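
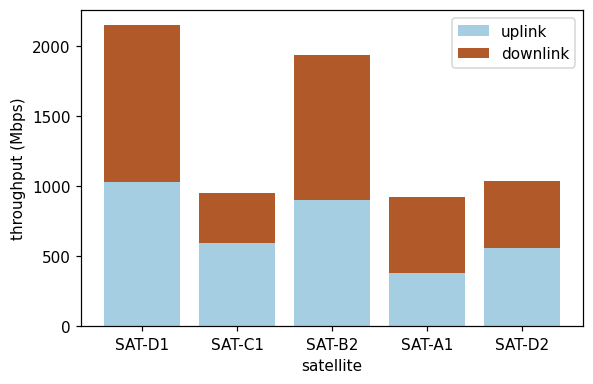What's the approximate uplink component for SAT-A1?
uplink top ≈ 400, bottom ≈ 0; segment ≈ 400.

≈ 400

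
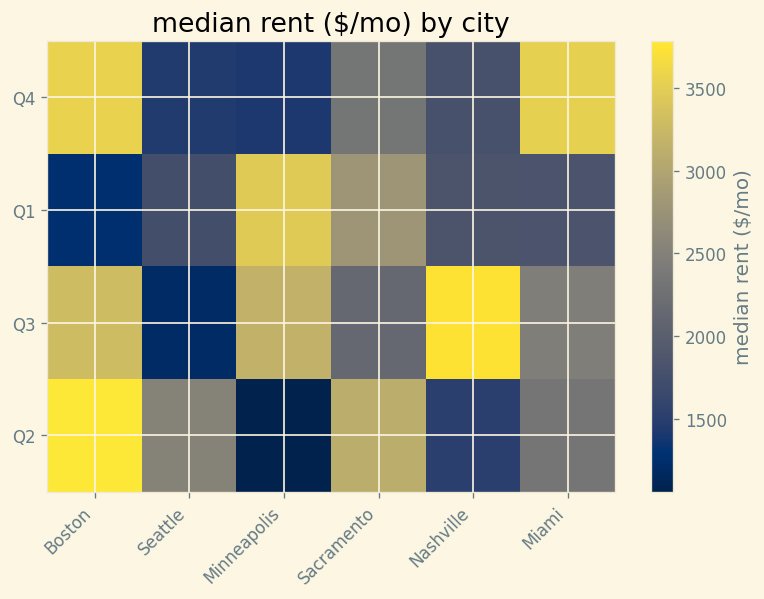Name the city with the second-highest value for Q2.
Sacramento

Top 3 for Q2: Boston ≈ 4000, Sacramento ≈ 3000, Seattle ≈ 2500.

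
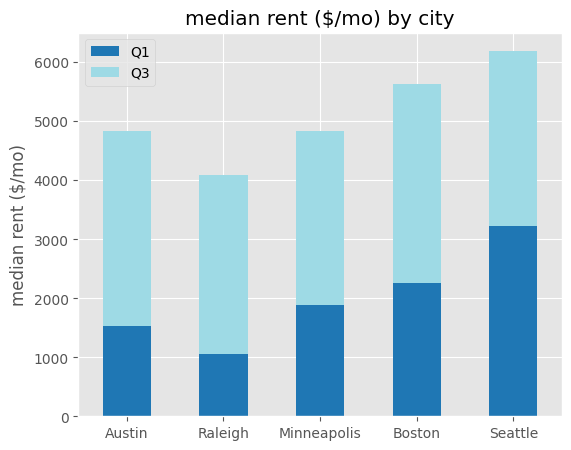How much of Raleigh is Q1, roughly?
≈ 1000

Q1 top ≈ 1000, bottom ≈ 0; segment ≈ 1000.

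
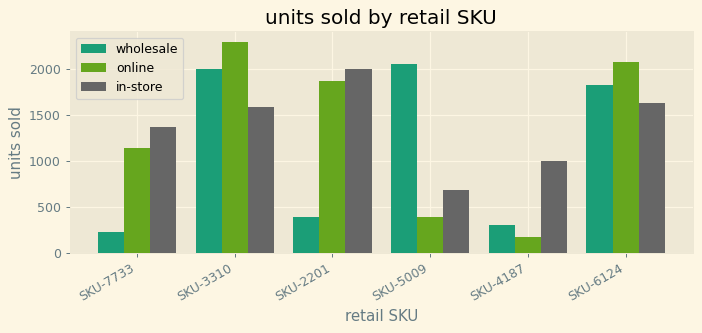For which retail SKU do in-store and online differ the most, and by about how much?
SKU-4187: in-store ≈ 1000, online ≈ 200 → gap ≈ 800. Next-largest (SKU-3310) is only ≈ 600.

SKU-4187, ≈ 800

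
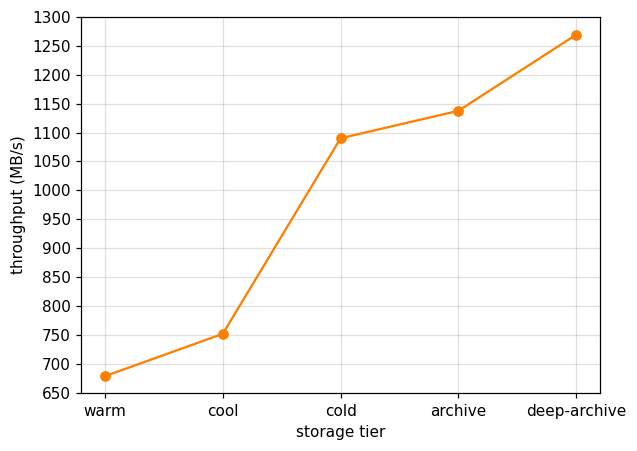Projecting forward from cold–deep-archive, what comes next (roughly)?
≈ 1325

Last three: 1100, 1150, 1250 → slope ≈ 75/step → next ≈ 1325.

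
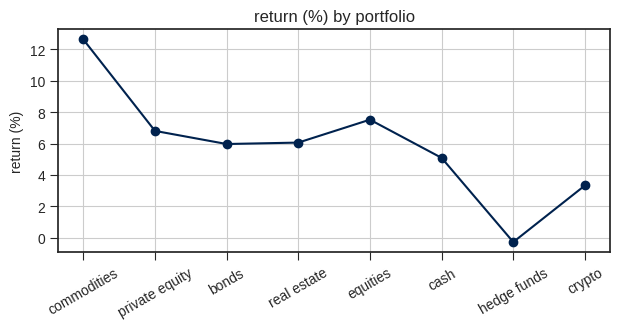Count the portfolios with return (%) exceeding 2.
7

Above 2: commodities, private equity, bonds, real estate, equities, cash, crypto.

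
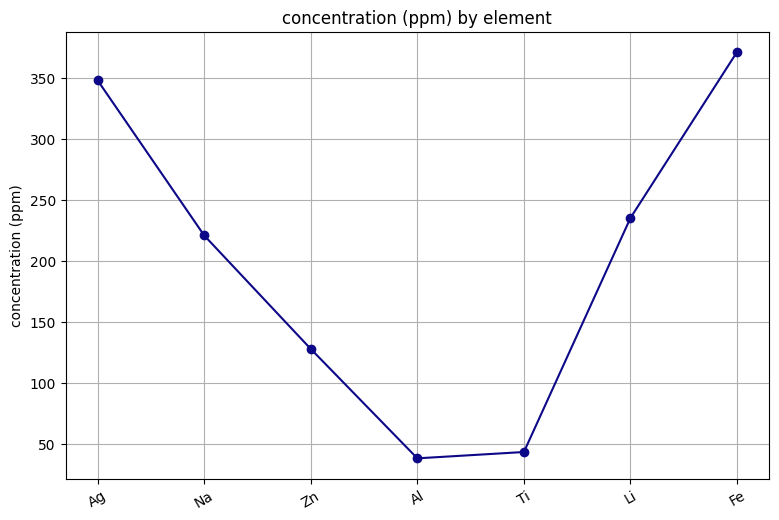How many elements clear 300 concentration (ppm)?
2

Above 300: Ag, Fe.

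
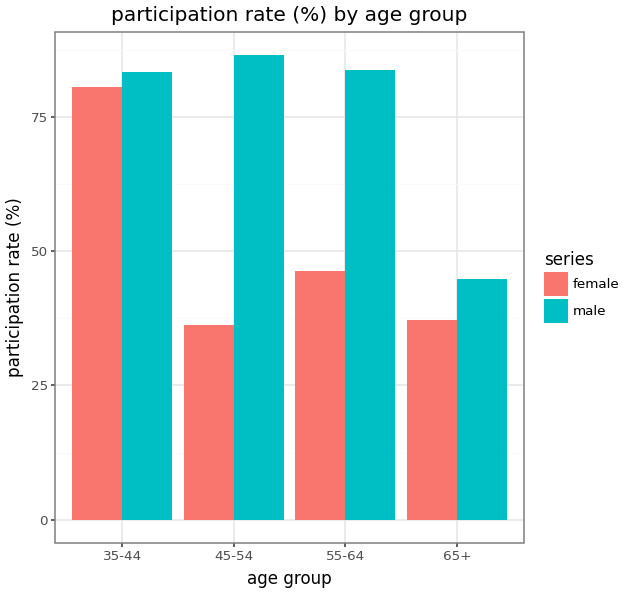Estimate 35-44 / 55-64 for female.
35-44 ≈ 80, 55-64 ≈ 50; 80/50 ≈ 1.6.

≈ 1.6×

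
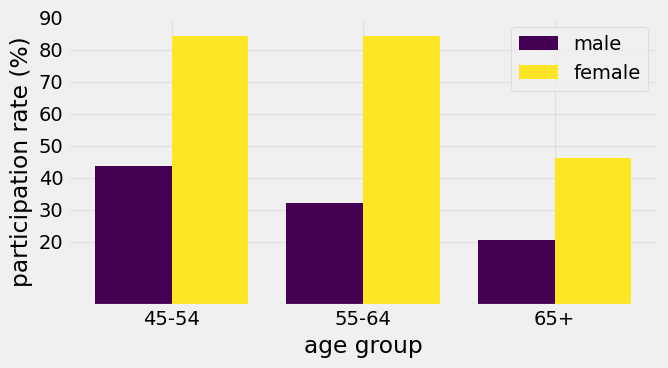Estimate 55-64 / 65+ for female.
55-64 ≈ 80, 65+ ≈ 50; 80/50 ≈ 1.6.

≈ 1.6×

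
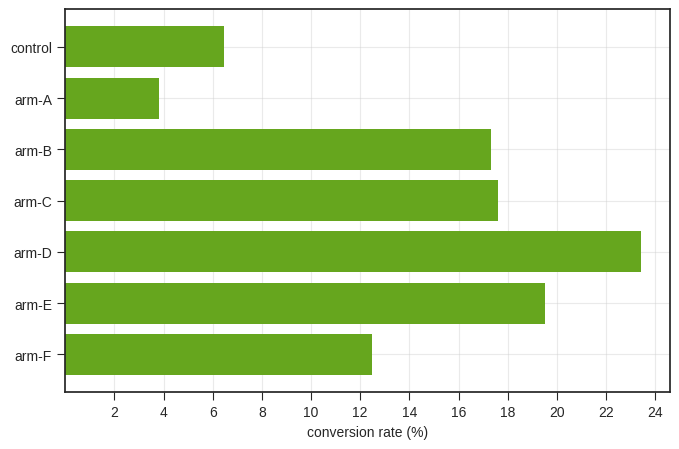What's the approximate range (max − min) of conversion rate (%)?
≈ 20

Max arm-D ≈ 24, min arm-A ≈ 4; range ≈ 20.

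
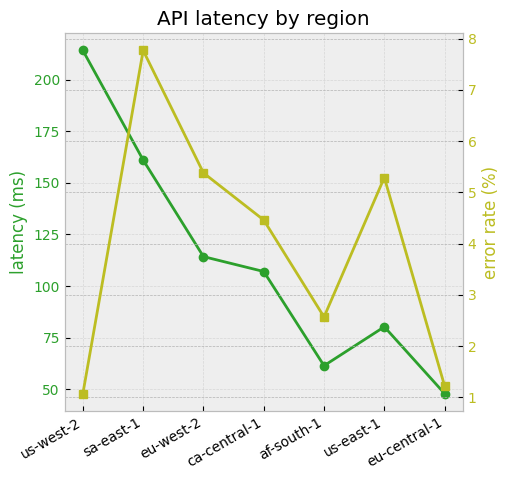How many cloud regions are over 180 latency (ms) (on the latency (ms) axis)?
Above 180: us-west-2.

1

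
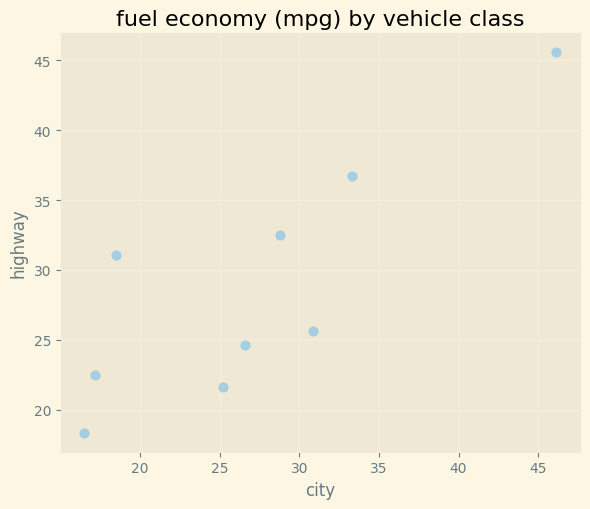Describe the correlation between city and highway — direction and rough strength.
Points are positively correlated; strong (|r| ≈ 0.8).

positive, strong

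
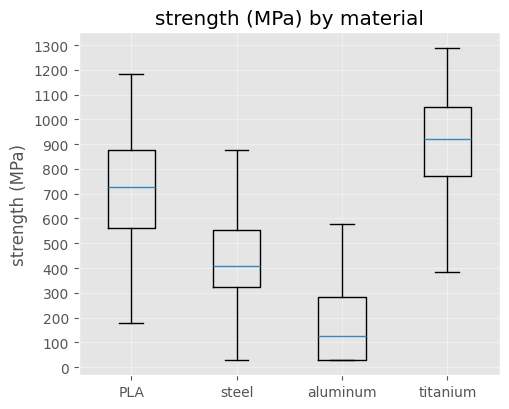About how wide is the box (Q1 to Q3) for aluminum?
≈ 300

Q3 ≈ 300, Q1 ≈ 0; IQR ≈ 300.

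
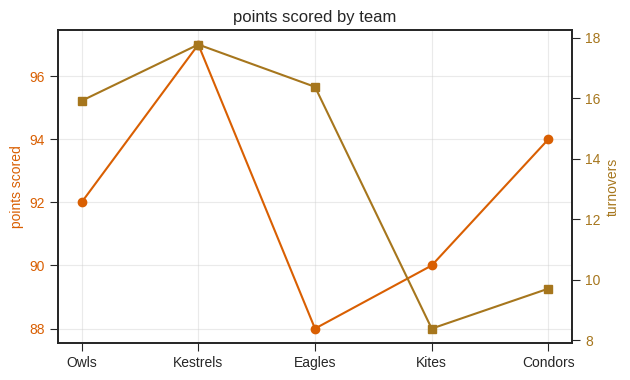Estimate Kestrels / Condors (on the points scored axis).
Kestrels ≈ 97, Condors ≈ 94; 97/94 ≈ 1.03.

≈ 1.03×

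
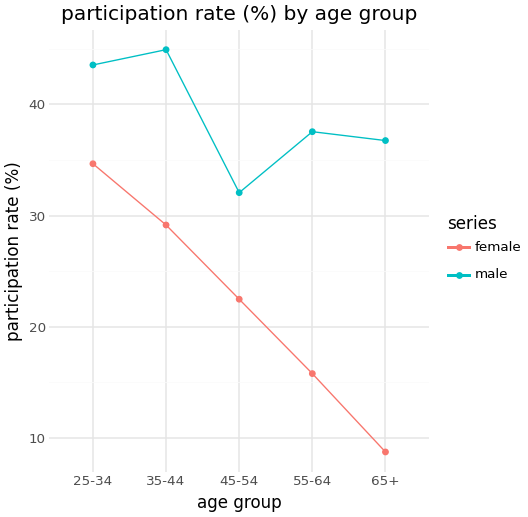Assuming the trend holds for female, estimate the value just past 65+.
Last three: 20, 15, 10 → slope ≈ -5/step → next ≈ 5.

≈ 5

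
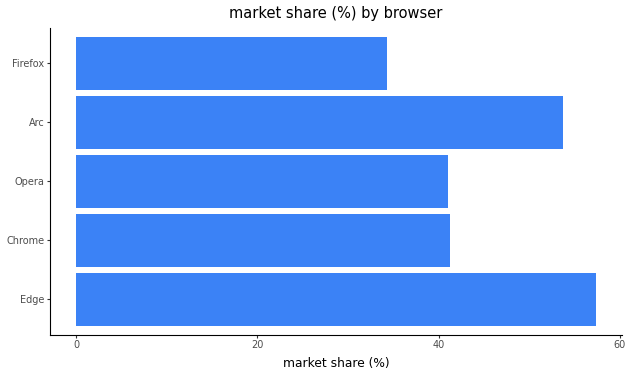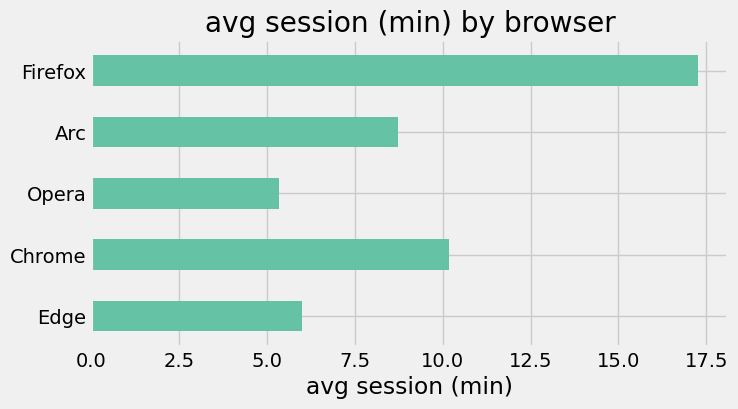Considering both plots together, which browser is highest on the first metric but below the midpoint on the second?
Chart 2 median avg session (min) ≈ 8; below-median browsers: Edge, Opera. Among those, Edge has the highest market share (%) (≈ 60).

Edge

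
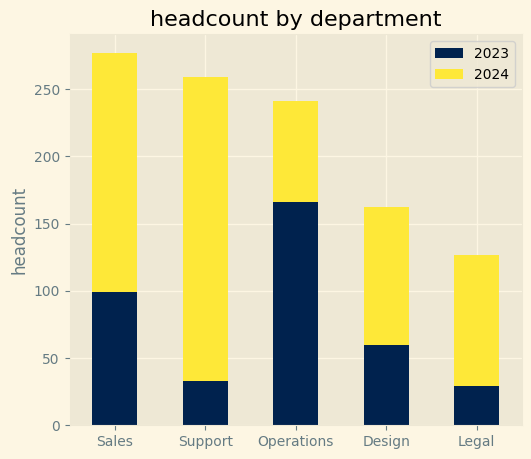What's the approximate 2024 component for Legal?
≈ 100

2024 top ≈ 125, bottom ≈ 25; segment ≈ 100.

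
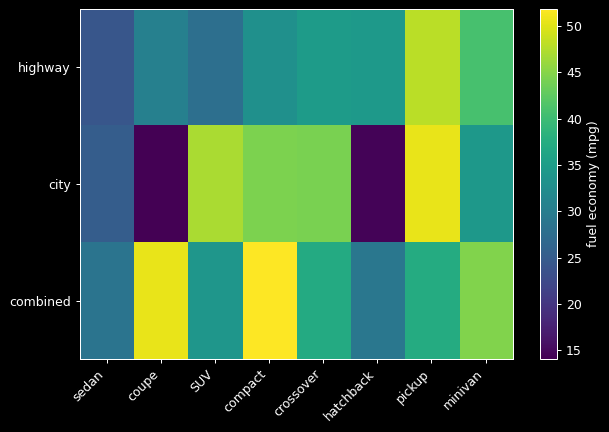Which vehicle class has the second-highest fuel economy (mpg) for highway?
minivan

Top 3 for highway: pickup ≈ 50, minivan ≈ 40, crossover ≈ 35.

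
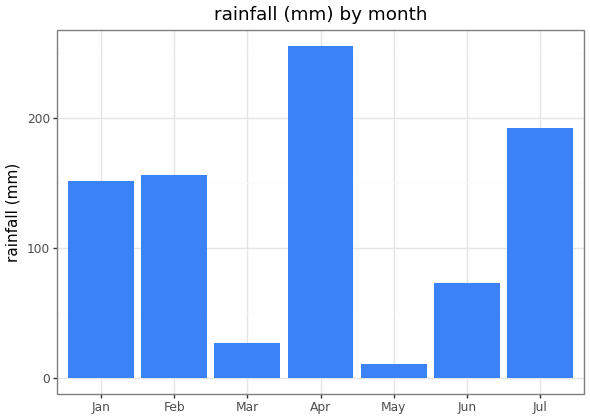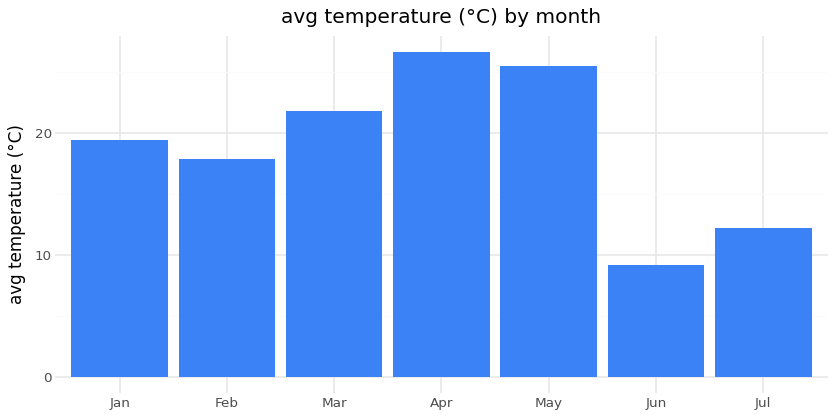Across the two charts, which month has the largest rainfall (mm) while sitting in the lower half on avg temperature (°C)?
Jul

Chart 2 median avg temperature (°C) ≈ 20; below-median months: Feb, Jun, Jul. Among those, Jul has the highest rainfall (mm) (≈ 200).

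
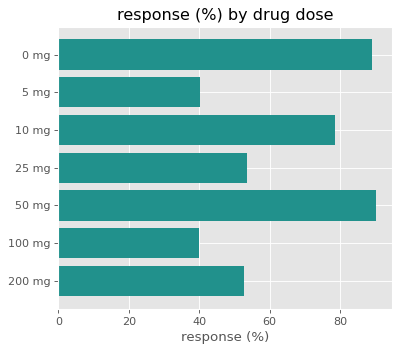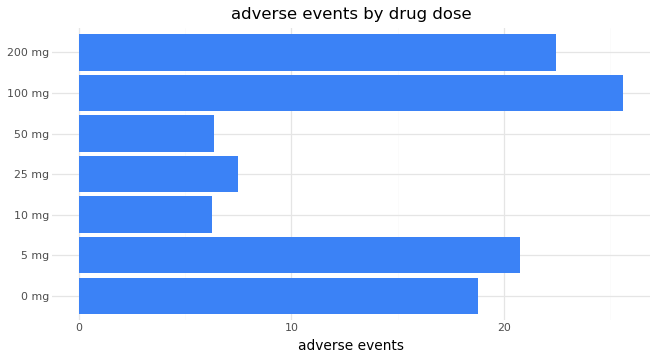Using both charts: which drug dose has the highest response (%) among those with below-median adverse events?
Chart 2 median adverse events ≈ 20; below-median drug doses: 10 mg, 25 mg, 50 mg. Among those, 50 mg has the highest response (%) (≈ 90).

50 mg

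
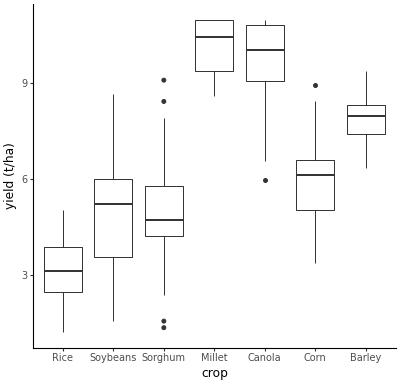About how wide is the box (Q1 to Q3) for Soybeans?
Q3 ≈ 6, Q1 ≈ 4; IQR ≈ 2.

≈ 2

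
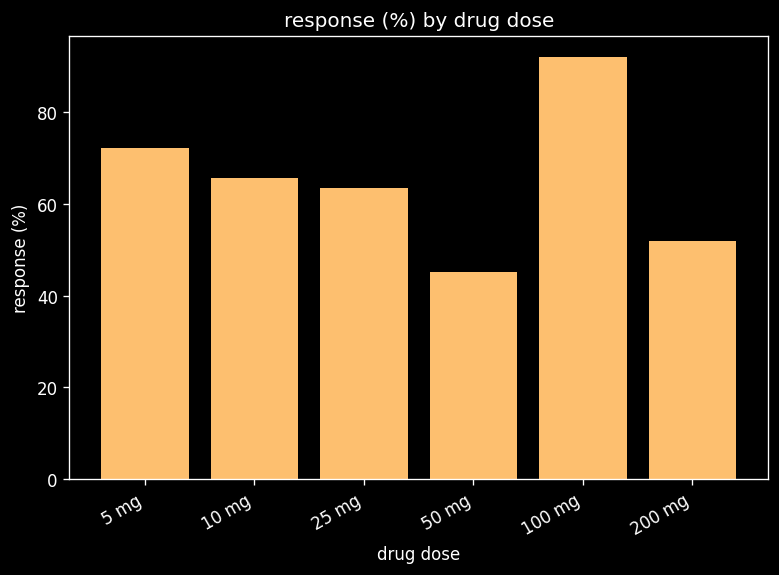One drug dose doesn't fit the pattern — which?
100 mg ≈ 90; the rest sit between ≈ 50 and ≈ 70.

100 mg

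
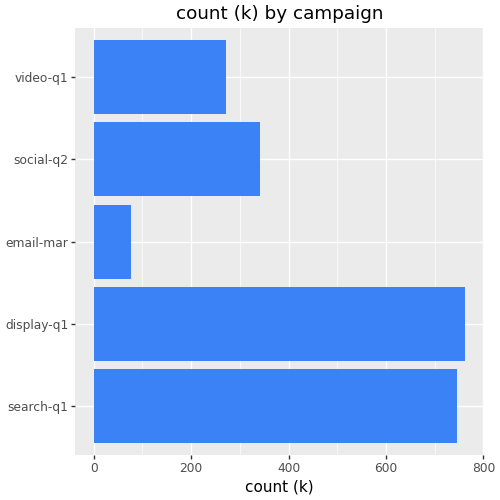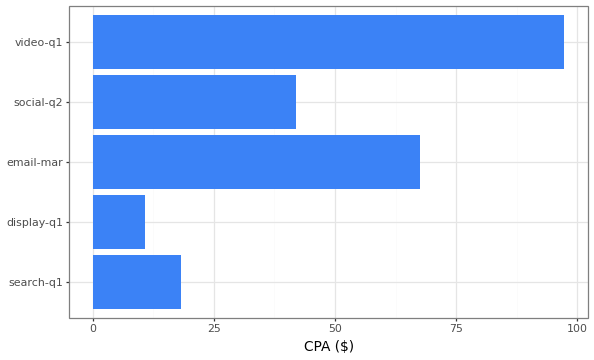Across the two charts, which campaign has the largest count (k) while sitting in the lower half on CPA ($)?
display-q1

Chart 2 median CPA ($) ≈ 40; below-median campaigns: search-q1, display-q1. Among those, display-q1 has the highest count (k) (≈ 800).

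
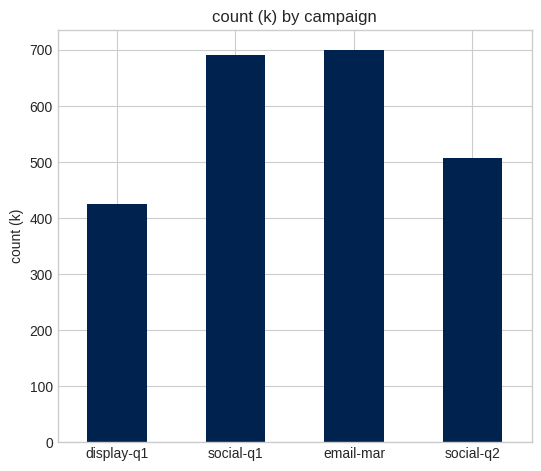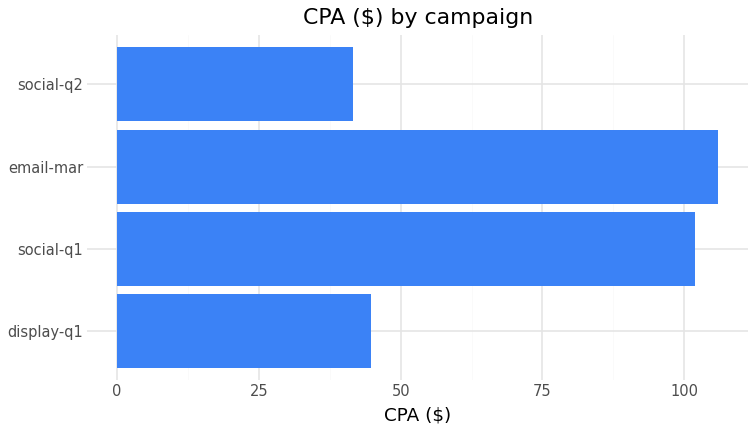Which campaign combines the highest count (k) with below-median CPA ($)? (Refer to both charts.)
social-q2

Chart 2 median CPA ($) ≈ 70; below-median campaigns: display-q1, social-q2. Among those, social-q2 has the highest count (k) (≈ 500).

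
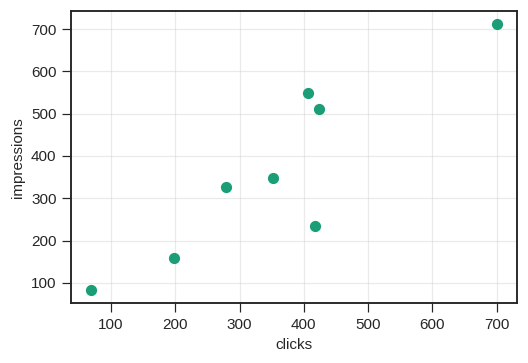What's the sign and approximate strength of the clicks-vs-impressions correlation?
positive, strong

Points are positively correlated; strong (|r| ≈ 0.9).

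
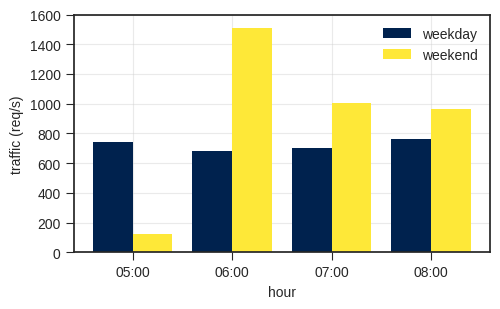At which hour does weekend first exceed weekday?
05:00: weekend ≈ 200 vs weekday ≈ 800 (not yet); 06:00: weekend ≈ 1600 vs weekday ≈ 600 (first crossover).

06:00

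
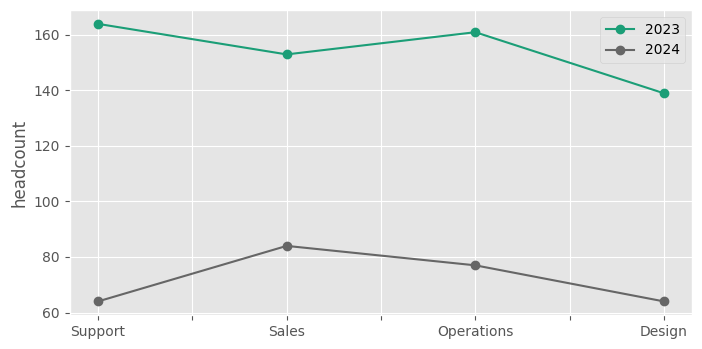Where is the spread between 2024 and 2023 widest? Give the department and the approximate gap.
Support: 2024 ≈ 60, 2023 ≈ 160 → gap ≈ 100. Next-largest (Operations) is only ≈ 80.

Support, ≈ 100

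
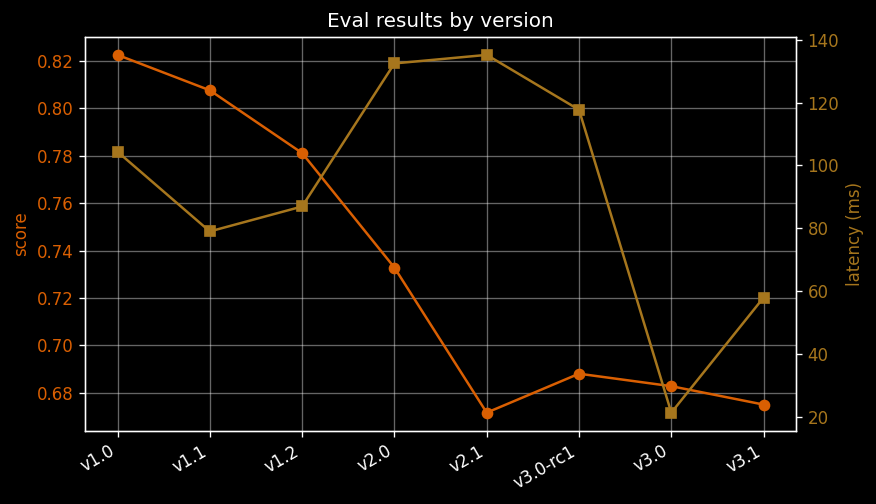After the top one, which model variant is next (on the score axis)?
Top 3 (on the score axis): v1.0 ≈ 0.82, v1.1 ≈ 0.80, v1.2 ≈ 0.78.

v1.1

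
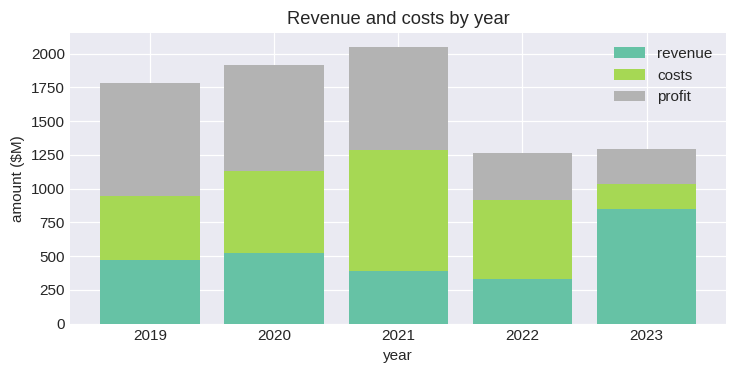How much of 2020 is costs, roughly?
costs top ≈ 1200, bottom ≈ 600; segment ≈ 600.

≈ 600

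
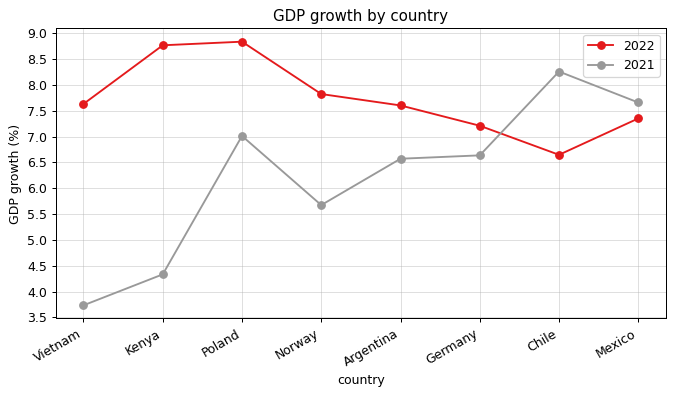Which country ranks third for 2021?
Poland

Top 4 for 2021: Chile ≈ 8.5, Mexico ≈ 7.5, Poland ≈ 7.0, Germany ≈ 6.5.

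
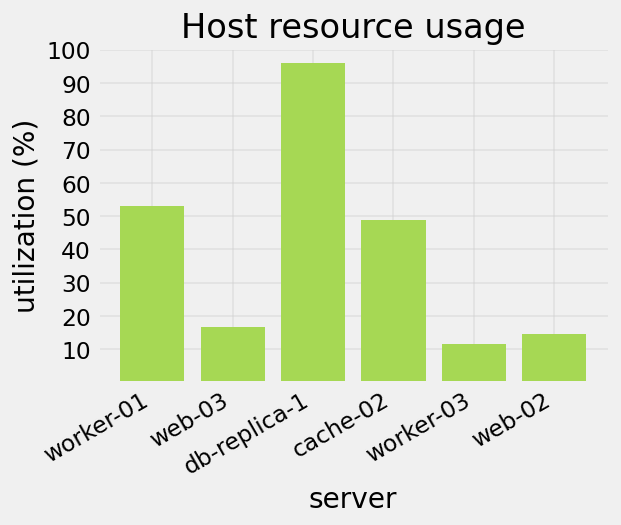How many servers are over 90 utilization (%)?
1

Above 90: db-replica-1.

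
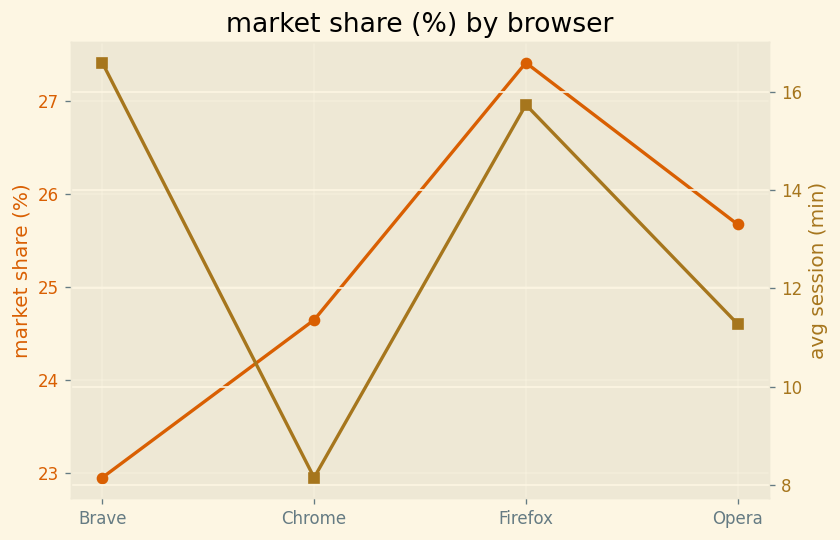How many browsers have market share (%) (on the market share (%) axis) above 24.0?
Above 24.0: Chrome, Firefox, Opera.

3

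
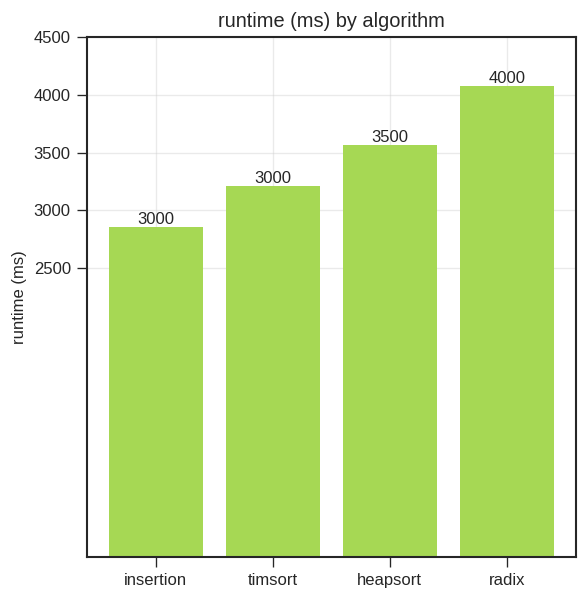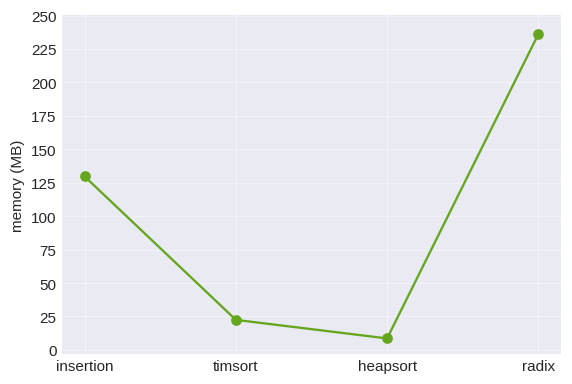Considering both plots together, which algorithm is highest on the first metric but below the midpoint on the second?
heapsort

Chart 2 median memory (MB) ≈ 75; below-median algorithms: timsort, heapsort. Among those, heapsort has the highest runtime (ms) (≈ 3500).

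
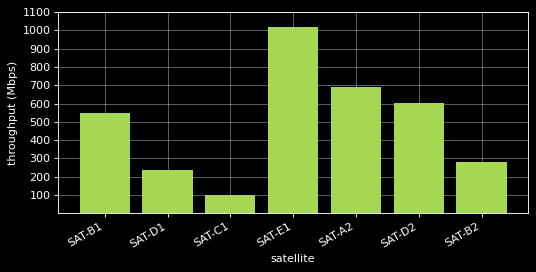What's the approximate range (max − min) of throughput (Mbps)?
Max SAT-E1 ≈ 1000, min SAT-C1 ≈ 100; range ≈ 900.

≈ 900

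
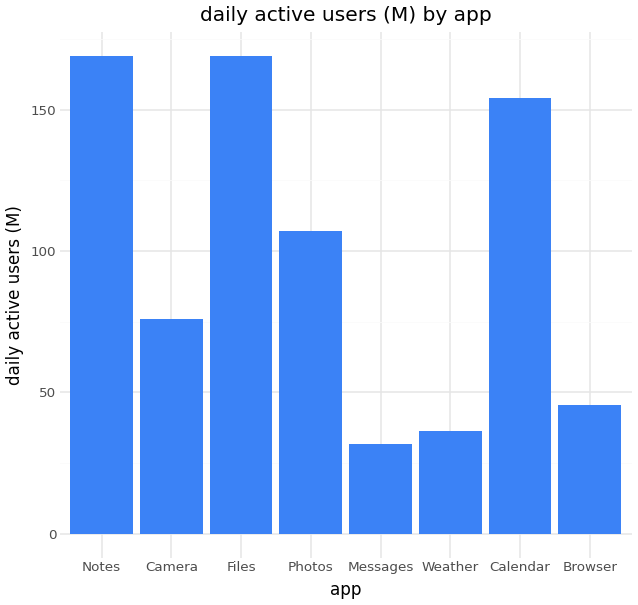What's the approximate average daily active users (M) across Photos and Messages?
≈ 70

(100 + 40) / 2 ≈ 70.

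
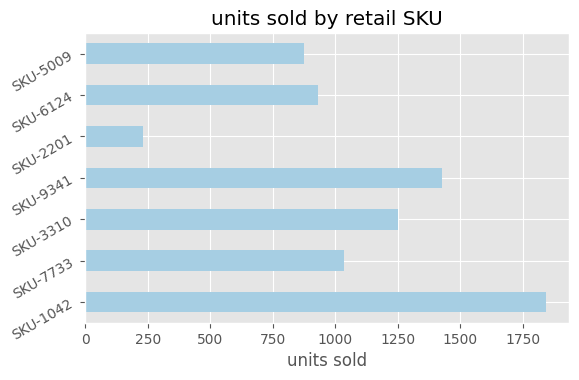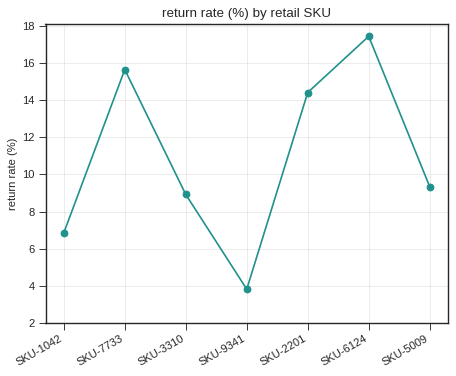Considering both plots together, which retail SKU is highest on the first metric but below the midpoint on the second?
Chart 2 median return rate (%) ≈ 10; below-median retail SKUs: SKU-1042, SKU-3310, SKU-9341. Among those, SKU-1042 has the highest units sold (≈ 1800).

SKU-1042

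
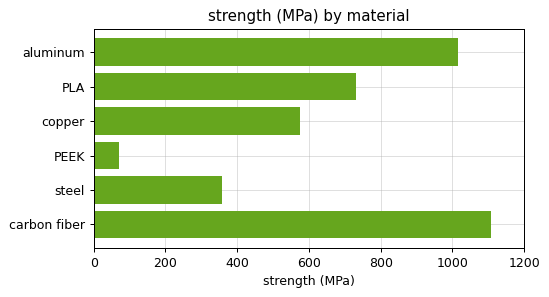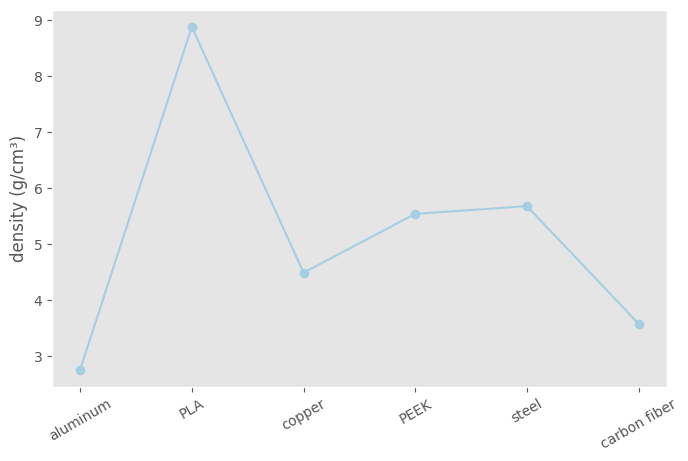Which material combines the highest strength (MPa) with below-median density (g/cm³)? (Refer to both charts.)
carbon fiber

Chart 2 median density (g/cm³) ≈ 5; below-median materials: aluminum, copper, carbon fiber. Among those, carbon fiber has the highest strength (MPa) (≈ 1200).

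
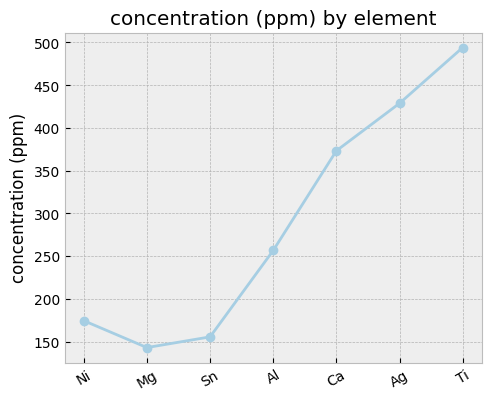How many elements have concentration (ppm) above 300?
3

Above 300: Ca, Ag, Ti.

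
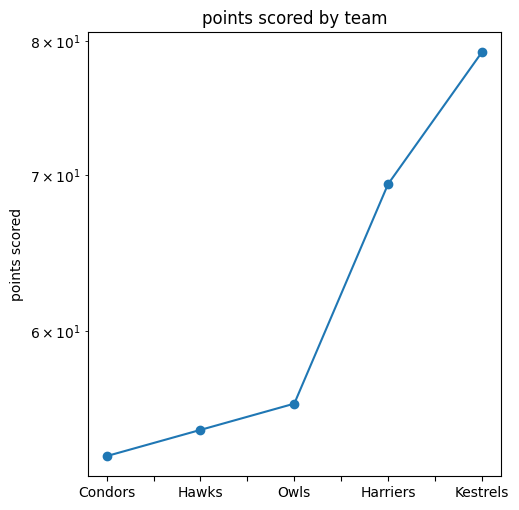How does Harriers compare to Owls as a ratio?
≈ 1.27×

Harriers ≈ 70, Owls ≈ 55; 70/55 ≈ 1.27.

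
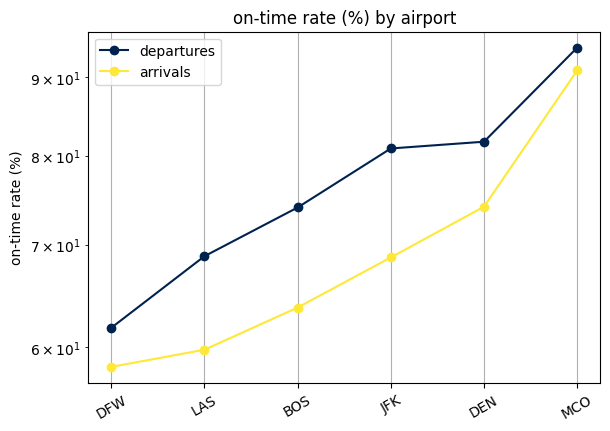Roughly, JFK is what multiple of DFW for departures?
≈ 1.33×

JFK ≈ 80, DFW ≈ 60; 80/60 ≈ 1.33.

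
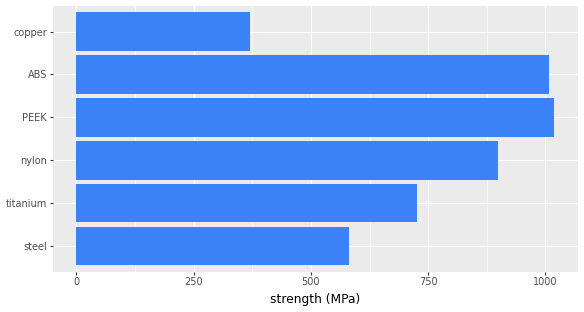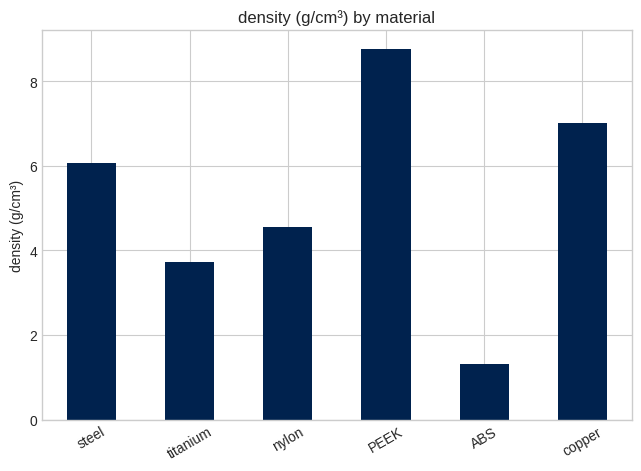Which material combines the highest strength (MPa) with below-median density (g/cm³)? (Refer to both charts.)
ABS

Chart 2 median density (g/cm³) ≈ 5; below-median materials: titanium, nylon, ABS. Among those, ABS has the highest strength (MPa) (≈ 1000).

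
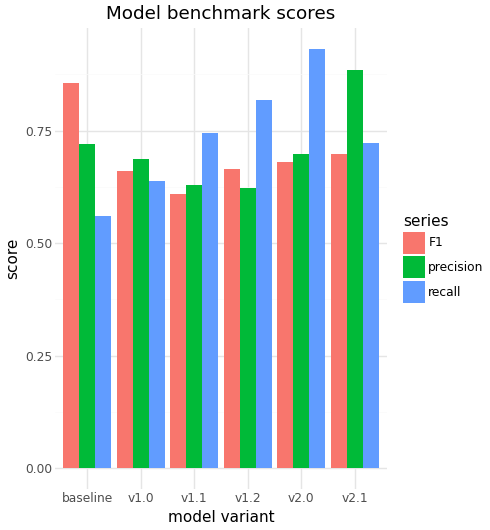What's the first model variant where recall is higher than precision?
v1.1

v1.0: recall ≈ 0.6 vs precision ≈ 0.7 (not yet); v1.1: recall ≈ 0.7 vs precision ≈ 0.6 (first crossover).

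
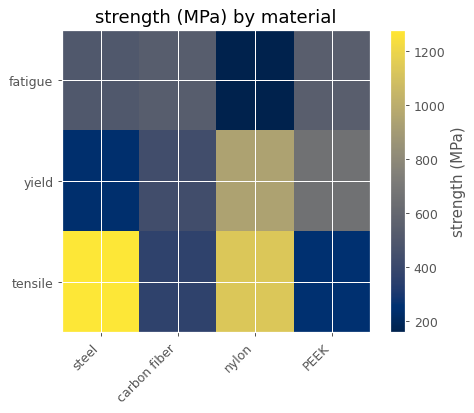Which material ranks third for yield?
Top 4 for yield: nylon ≈ 900, PEEK ≈ 700, carbon fiber ≈ 400, steel ≈ 200.

carbon fiber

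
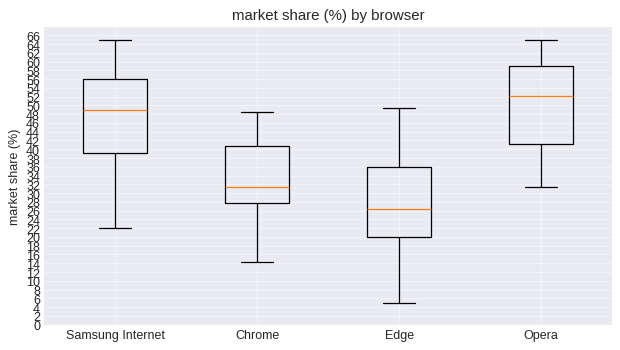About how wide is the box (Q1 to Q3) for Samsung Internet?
Q3 ≈ 56, Q1 ≈ 40; IQR ≈ 16.

≈ 16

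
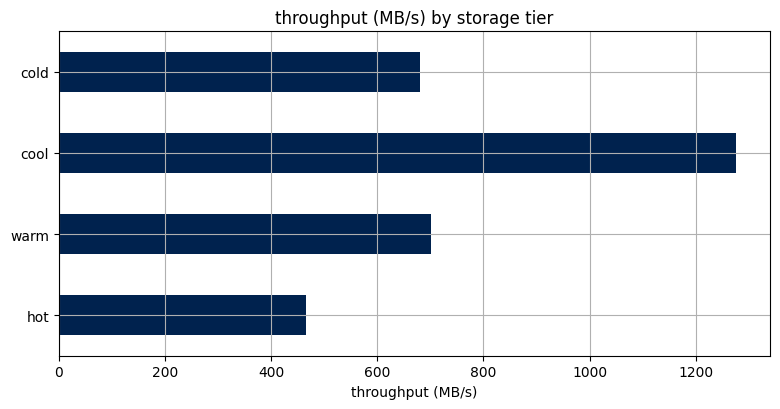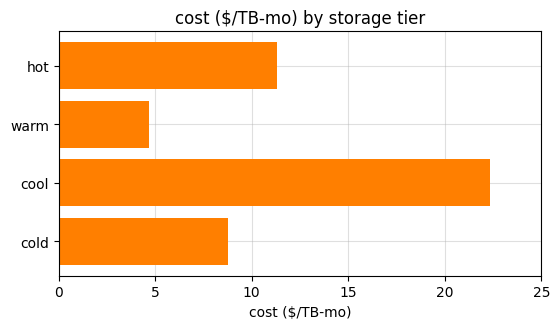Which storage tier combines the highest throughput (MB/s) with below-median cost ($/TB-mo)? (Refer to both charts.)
warm

Chart 2 median cost ($/TB-mo) ≈ 10; below-median storage tiers: warm, cold. Among those, warm has the highest throughput (MB/s) (≈ 800).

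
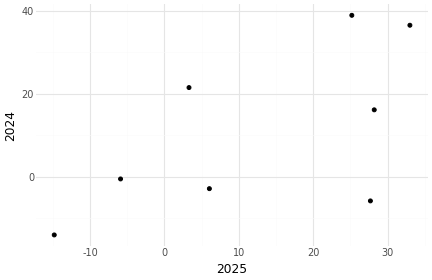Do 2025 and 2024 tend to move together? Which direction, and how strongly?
positive, moderate

Points are positively correlated; moderate (|r| ≈ 0.6).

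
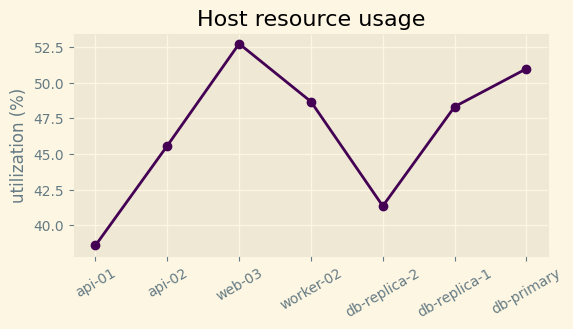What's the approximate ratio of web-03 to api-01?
≈ 1.37×

web-03 ≈ 52, api-01 ≈ 38; 52/38 ≈ 1.37.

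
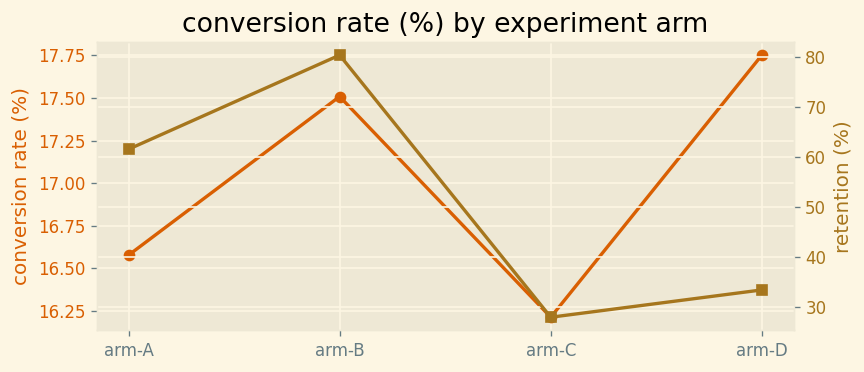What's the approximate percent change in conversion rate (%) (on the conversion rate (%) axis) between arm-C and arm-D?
arm-C ≈ 16.2, arm-D ≈ 17.8; (17.8 − 16.2) / 16.2 ≈ +9.9%.

≈ +9.9%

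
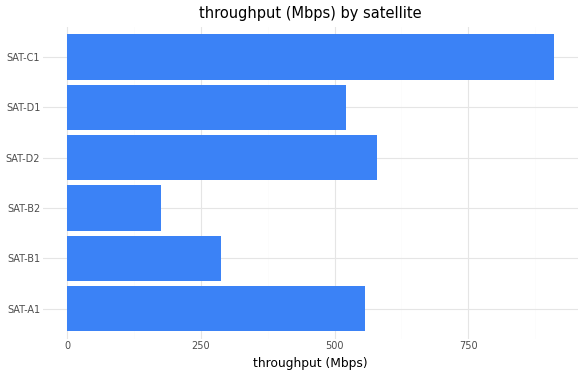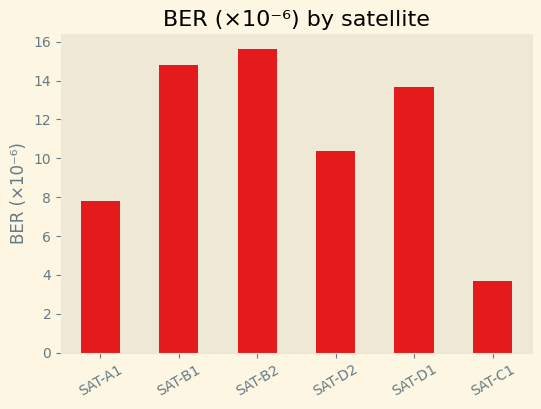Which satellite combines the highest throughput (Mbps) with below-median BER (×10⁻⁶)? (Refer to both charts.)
SAT-C1

Chart 2 median BER (×10⁻⁶) ≈ 12; below-median satellites: SAT-A1, SAT-D2, SAT-C1. Among those, SAT-C1 has the highest throughput (Mbps) (≈ 900).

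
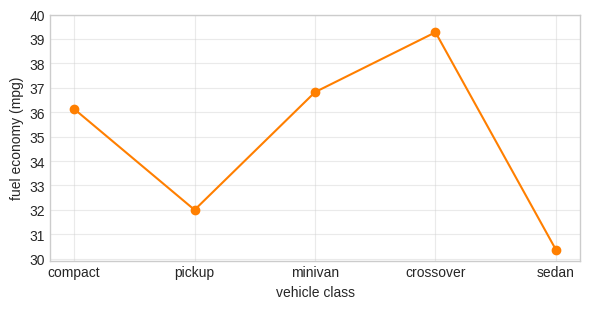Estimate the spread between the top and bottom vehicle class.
Max crossover ≈ 39, min sedan ≈ 30; range ≈ 9.

≈ 9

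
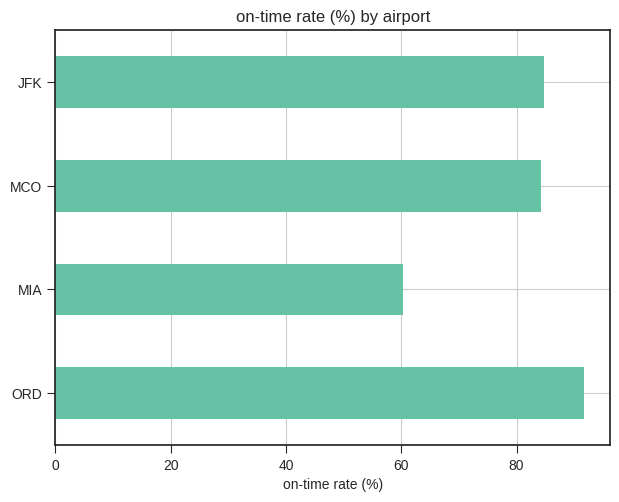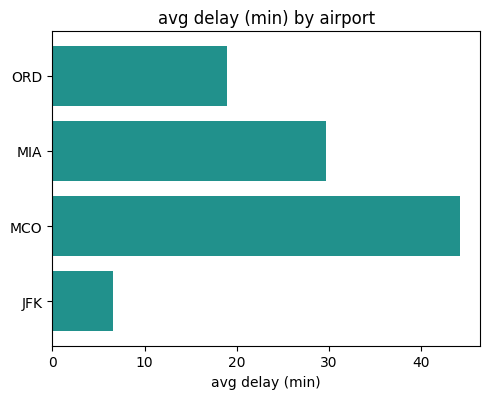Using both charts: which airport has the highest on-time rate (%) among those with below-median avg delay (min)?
ORD

Chart 2 median avg delay (min) ≈ 25; below-median airports: ORD, JFK. Among those, ORD has the highest on-time rate (%) (≈ 90).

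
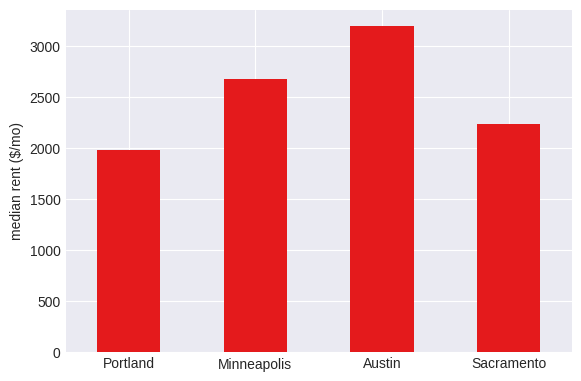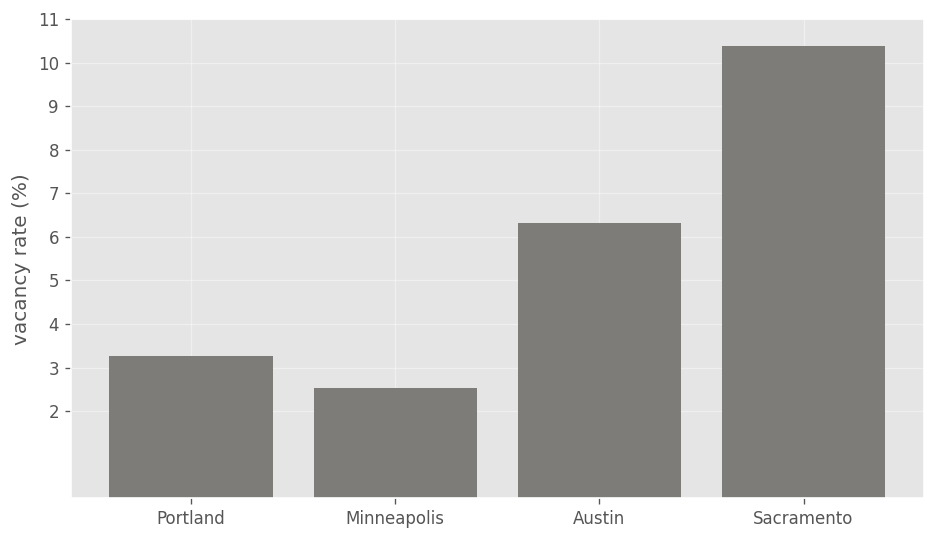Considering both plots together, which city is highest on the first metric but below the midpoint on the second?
Chart 2 median vacancy rate (%) ≈ 5; below-median cities: Portland, Minneapolis. Among those, Minneapolis has the highest median rent ($/mo) (≈ 2500).

Minneapolis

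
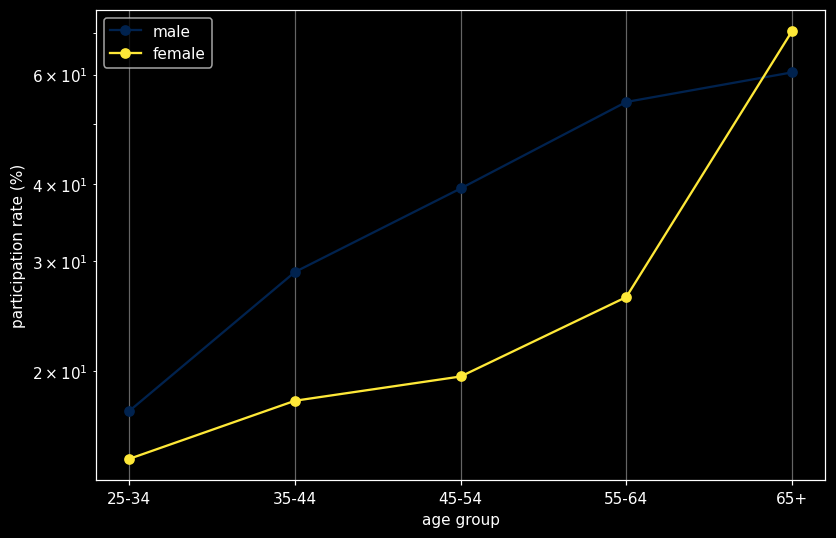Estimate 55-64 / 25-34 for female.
≈ 1.67×

55-64 ≈ 25, 25-34 ≈ 15; 25/15 ≈ 1.67.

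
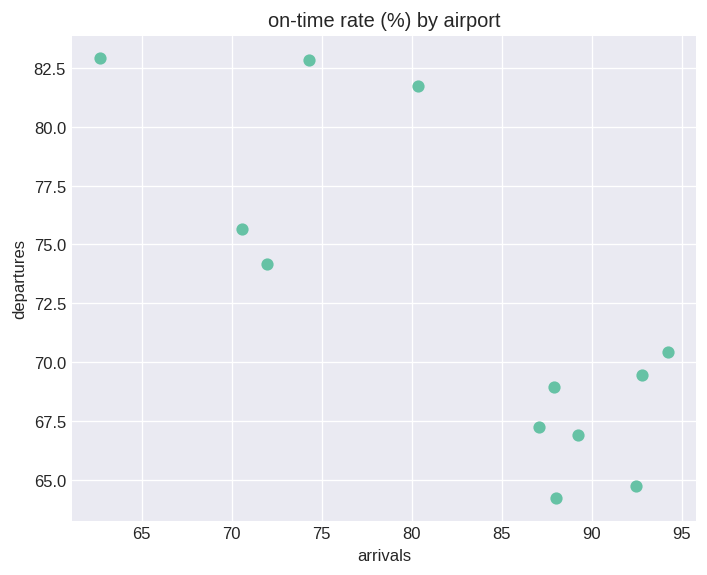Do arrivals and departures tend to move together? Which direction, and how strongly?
Points are negatively correlated; strong (|r| ≈ 0.8).

negative, strong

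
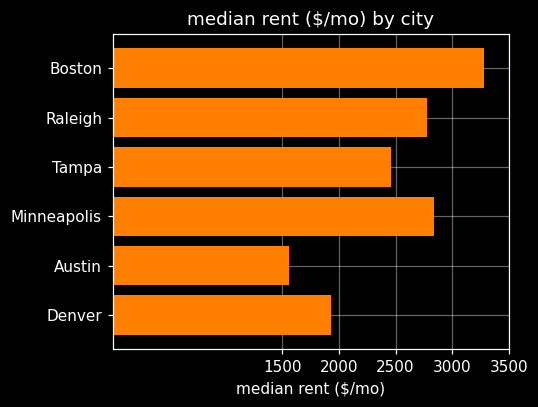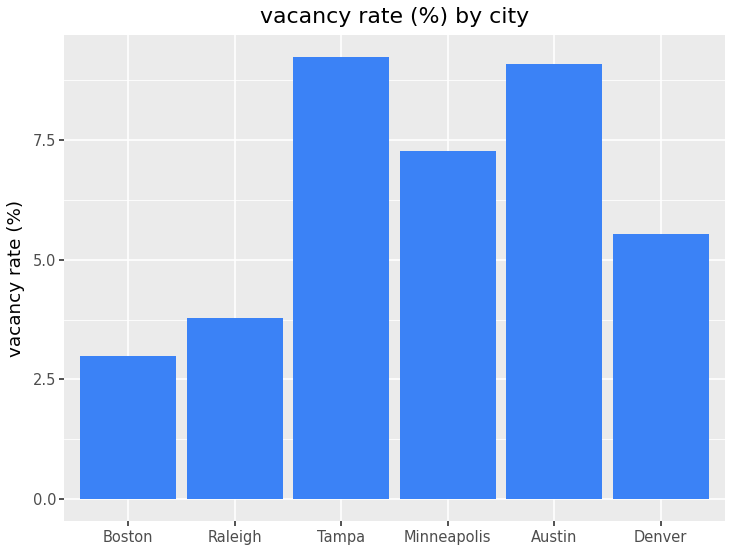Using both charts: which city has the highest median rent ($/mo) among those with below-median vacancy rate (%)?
Boston

Chart 2 median vacancy rate (%) ≈ 6; below-median cities: Boston, Raleigh, Denver. Among those, Boston has the highest median rent ($/mo) (≈ 3500).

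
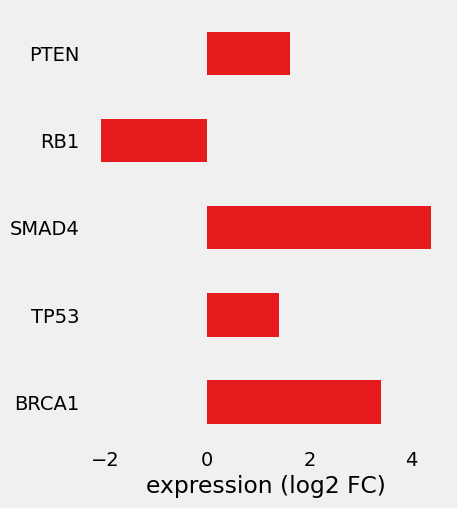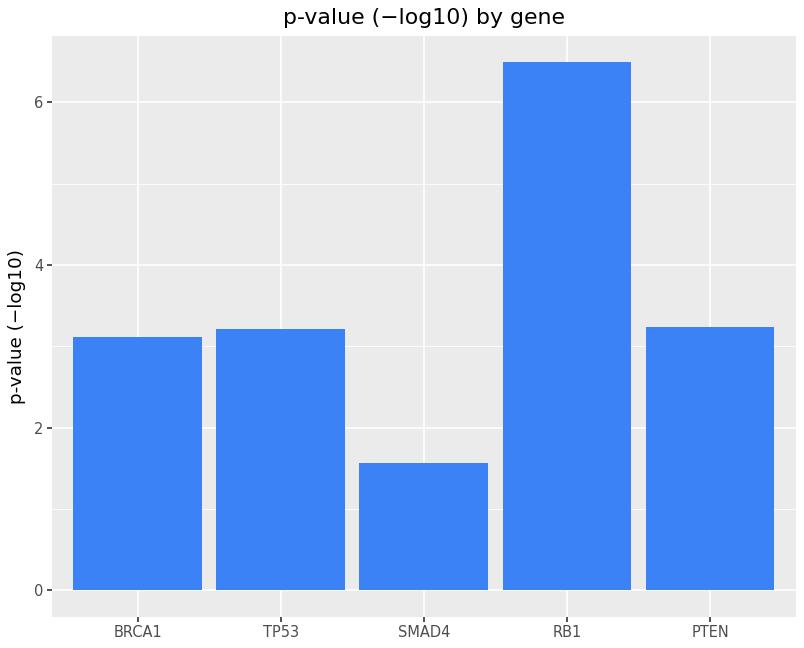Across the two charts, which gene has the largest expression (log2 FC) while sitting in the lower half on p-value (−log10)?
Chart 2 median p-value (−log10) ≈ 3; below-median genes: BRCA1, SMAD4. Among those, SMAD4 has the highest expression (log2 FC) (≈ 4.5).

SMAD4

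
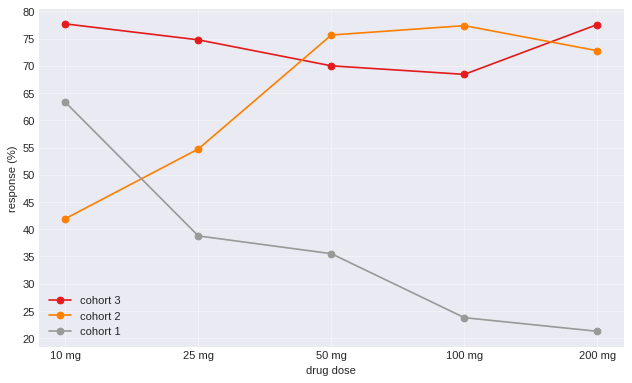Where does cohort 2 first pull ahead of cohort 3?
50 mg

25 mg: cohort 2 ≈ 55 vs cohort 3 ≈ 75 (not yet); 50 mg: cohort 2 ≈ 75 vs cohort 3 ≈ 70 (first crossover).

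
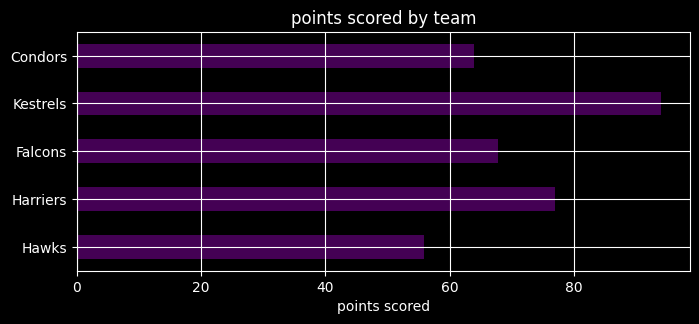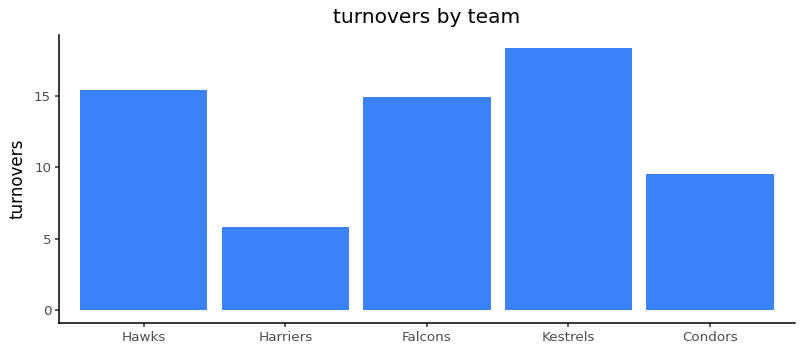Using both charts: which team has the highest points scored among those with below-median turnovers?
Chart 2 median turnovers ≈ 14; below-median teams: Harriers, Condors. Among those, Harriers has the highest points scored (≈ 80).

Harriers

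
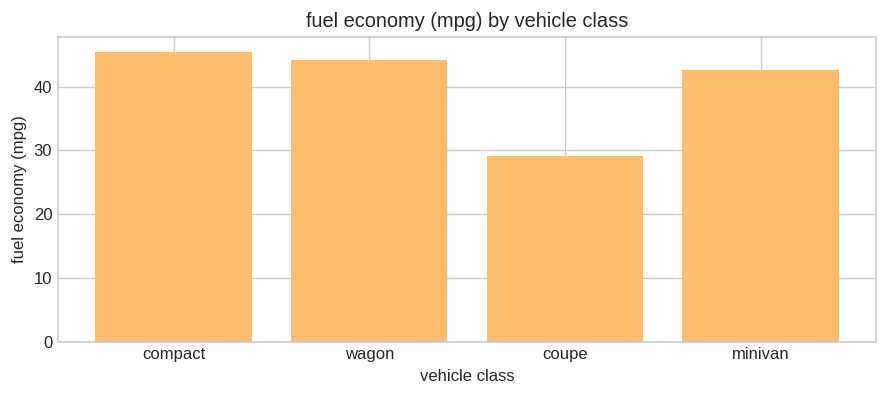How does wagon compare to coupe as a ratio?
≈ 1.5×

wagon ≈ 45, coupe ≈ 30; 45/30 ≈ 1.5.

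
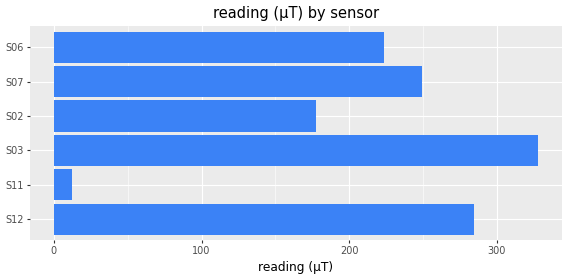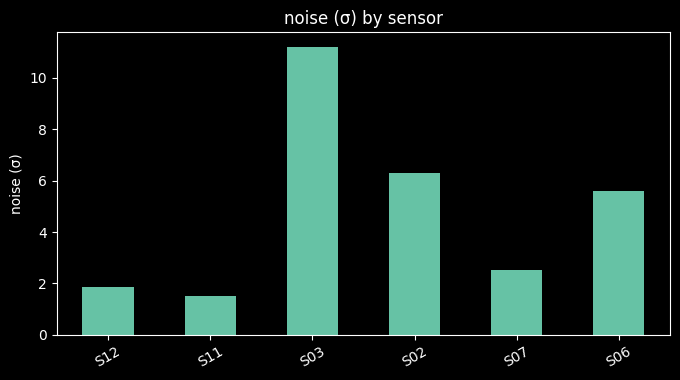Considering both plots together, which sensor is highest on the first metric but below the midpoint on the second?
Chart 2 median noise (σ) ≈ 4; below-median sensors: S12, S11, S07. Among those, S12 has the highest reading (µT) (≈ 300).

S12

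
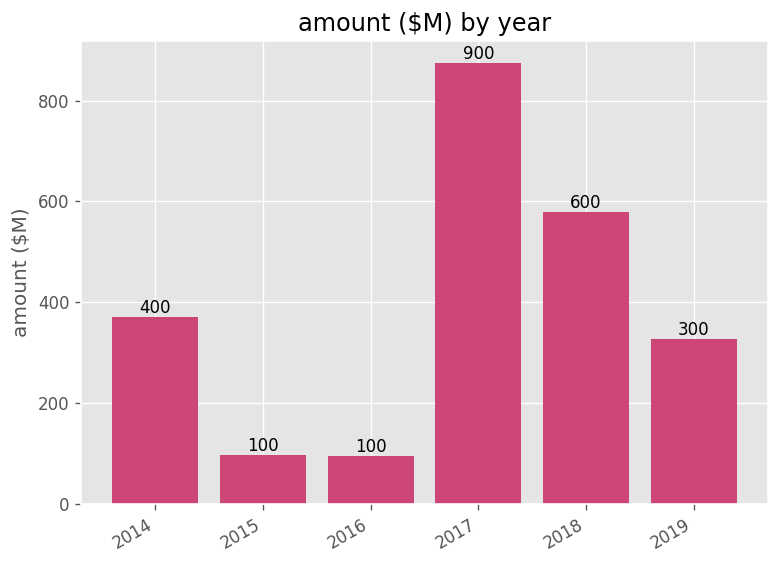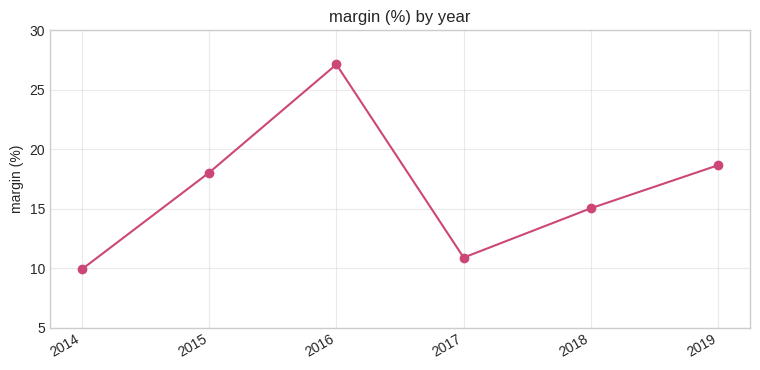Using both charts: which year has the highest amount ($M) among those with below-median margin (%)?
Chart 2 median margin (%) ≈ 15; below-median years: 2014, 2017, 2018. Among those, 2017 has the highest amount ($M) (≈ 900).

2017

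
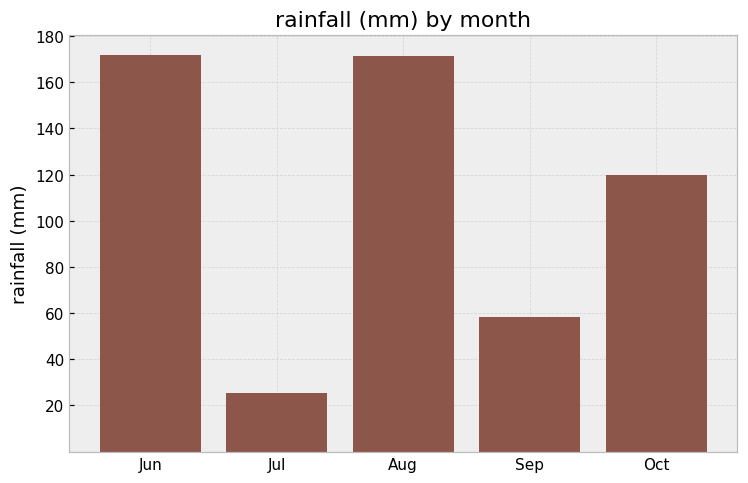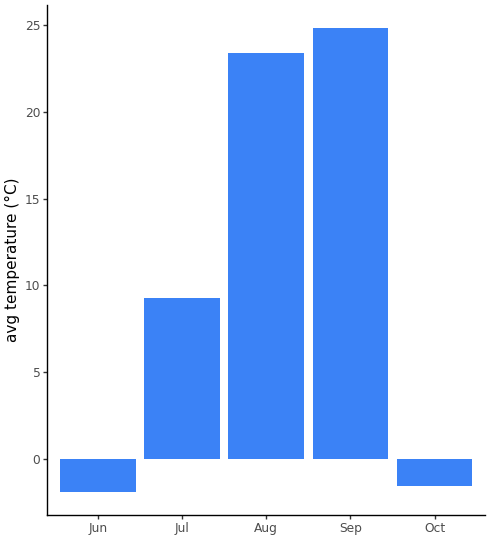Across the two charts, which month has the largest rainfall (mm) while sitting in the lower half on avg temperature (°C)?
Jun

Chart 2 median avg temperature (°C) ≈ 10; below-median months: Jun, Oct. Among those, Jun has the highest rainfall (mm) (≈ 180).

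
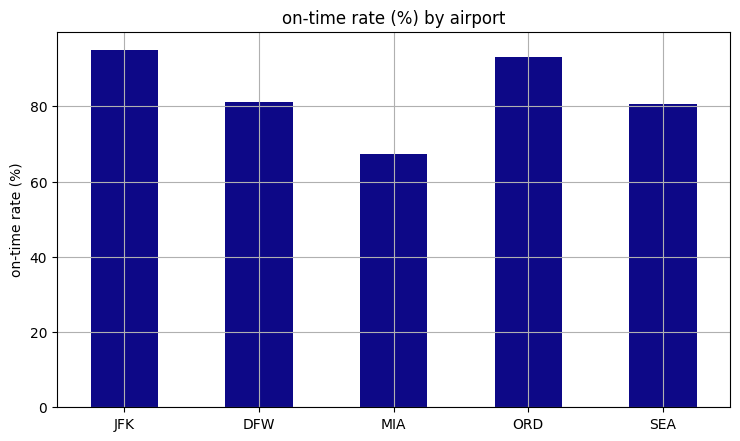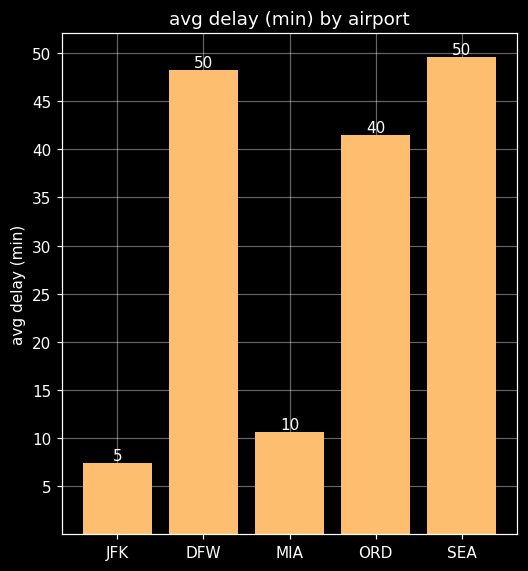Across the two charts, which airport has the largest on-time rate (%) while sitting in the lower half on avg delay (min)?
JFK

Chart 2 median avg delay (min) ≈ 40; below-median airports: JFK, MIA. Among those, JFK has the highest on-time rate (%) (≈ 100).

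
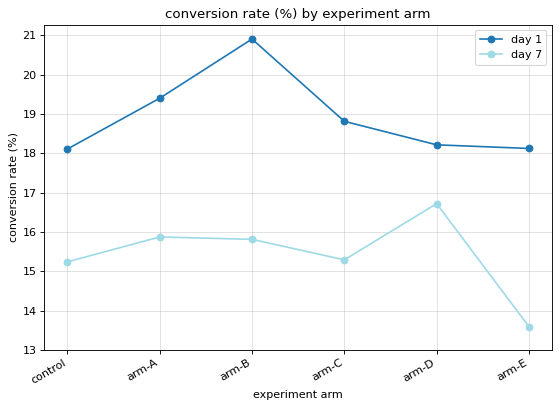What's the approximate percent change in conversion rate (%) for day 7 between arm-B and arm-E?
arm-B ≈ 16, arm-E ≈ 14; (14 − 16) / 16 ≈ -12.5%.

≈ -12.5%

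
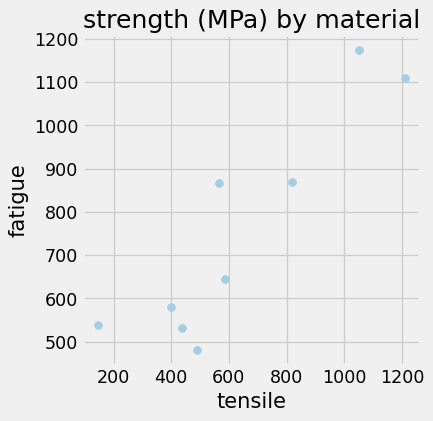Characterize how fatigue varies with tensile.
Points are positively correlated; strong (|r| ≈ 0.9).

positive, strong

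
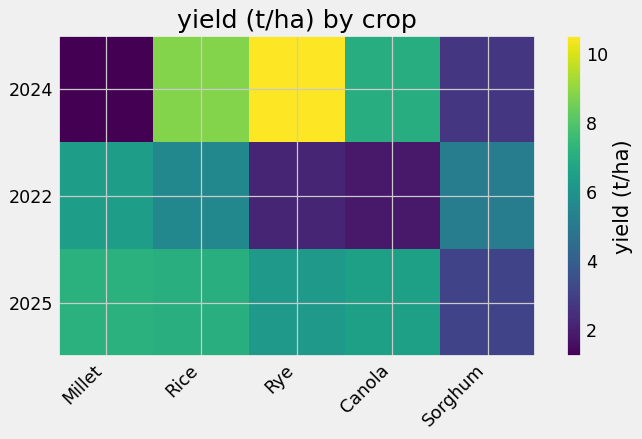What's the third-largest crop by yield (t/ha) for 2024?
Top 4 for 2024: Rye ≈ 11, Rice ≈ 9, Canola ≈ 7, Sorghum ≈ 3.

Canola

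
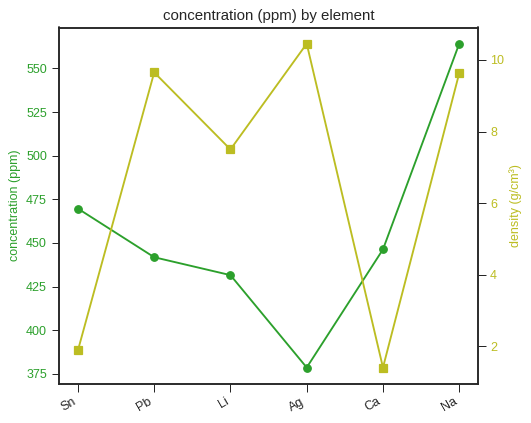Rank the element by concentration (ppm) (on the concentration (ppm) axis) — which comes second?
Top 3 (on the concentration (ppm) axis): Na ≈ 560, Sn ≈ 460, Ca ≈ 440.

Sn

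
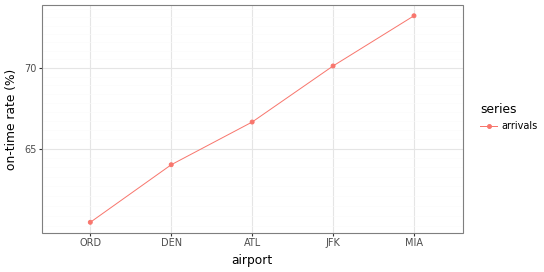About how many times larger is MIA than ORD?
≈ 1.23×

MIA ≈ 74, ORD ≈ 60; 74/60 ≈ 1.23.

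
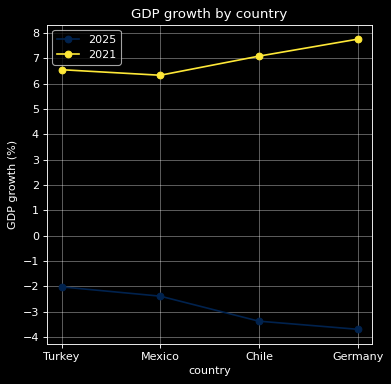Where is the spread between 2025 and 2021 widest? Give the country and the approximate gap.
Germany: 2025 ≈ -4, 2021 ≈ 8 → gap ≈ 12. Next-largest (Chile) is only ≈ 10.

Germany, ≈ 12 %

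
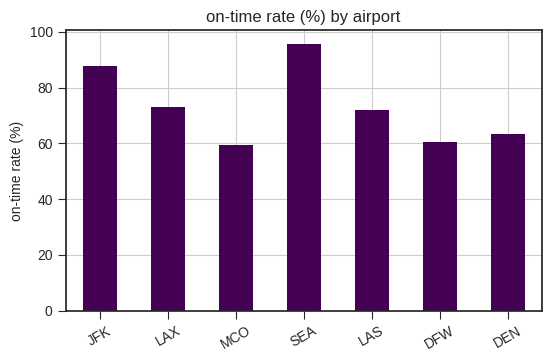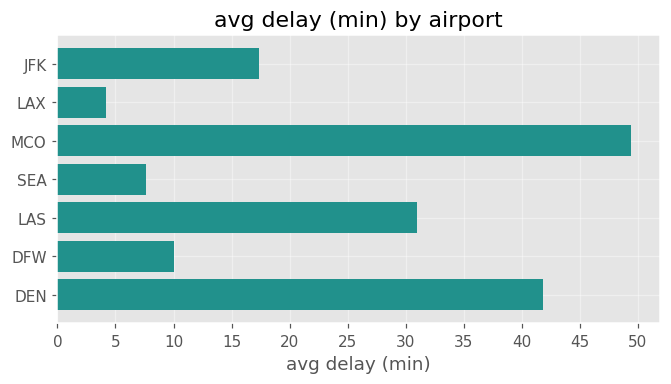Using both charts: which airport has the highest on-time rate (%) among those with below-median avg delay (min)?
Chart 2 median avg delay (min) ≈ 15; below-median airports: LAX, SEA, DFW. Among those, SEA has the highest on-time rate (%) (≈ 100).

SEA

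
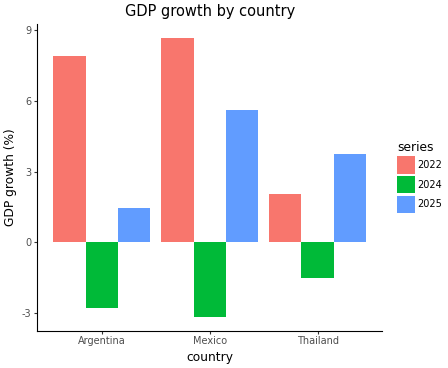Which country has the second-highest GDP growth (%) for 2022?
Argentina

Top 3 for 2022: Mexico ≈ 9, Argentina ≈ 8, Thailand ≈ 2.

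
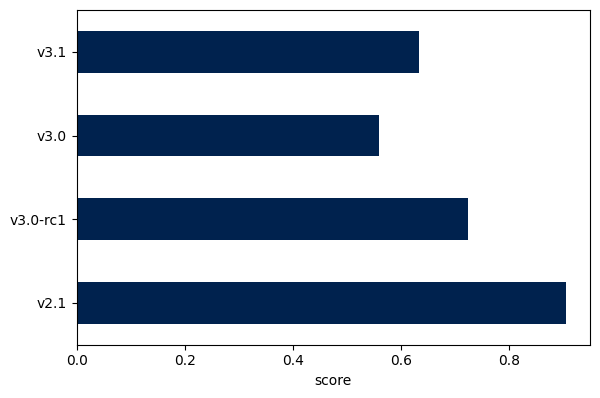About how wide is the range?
Max v2.1 ≈ 0.9, min v3.0 ≈ 0.6; range ≈ 0.3.

≈ 0.3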